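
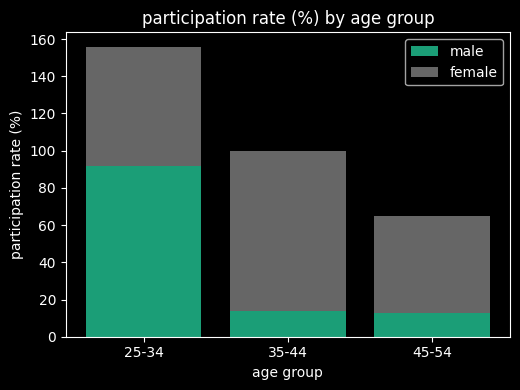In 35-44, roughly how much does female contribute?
≈ 80

female top ≈ 100, bottom ≈ 20; segment ≈ 80.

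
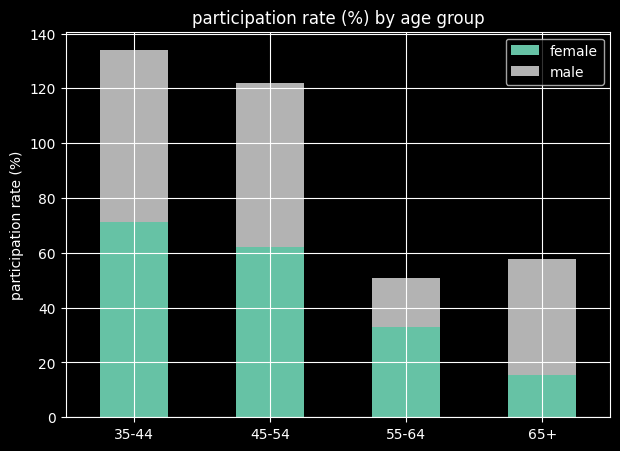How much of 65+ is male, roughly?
male top ≈ 60, bottom ≈ 20; segment ≈ 40.

≈ 40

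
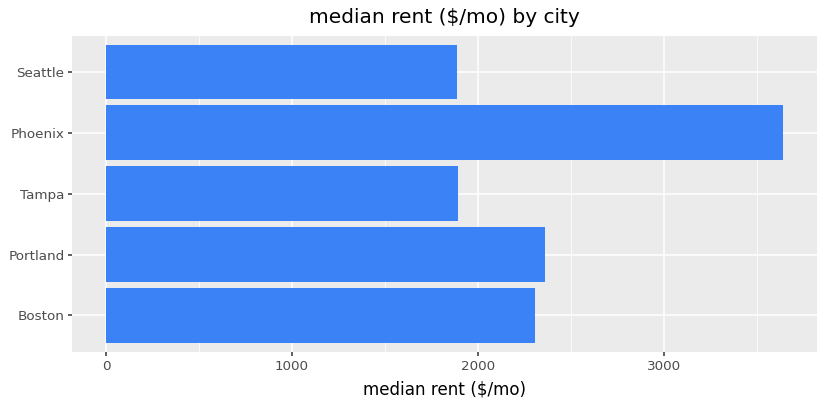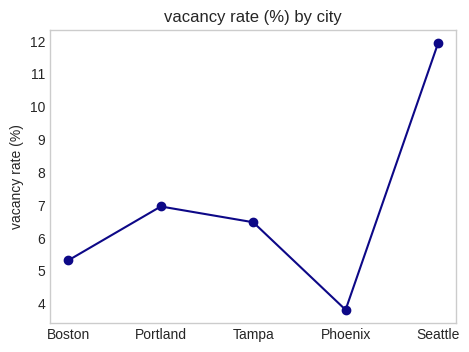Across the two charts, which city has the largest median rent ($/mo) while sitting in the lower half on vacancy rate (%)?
Chart 2 median vacancy rate (%) ≈ 6; below-median cities: Boston, Phoenix. Among those, Phoenix has the highest median rent ($/mo) (≈ 3500).

Phoenix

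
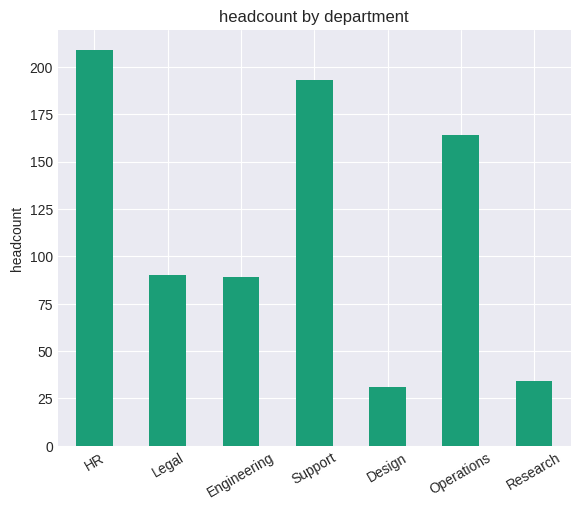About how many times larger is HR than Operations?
HR ≈ 200, Operations ≈ 160; 200/160 ≈ 1.25.

≈ 1.25×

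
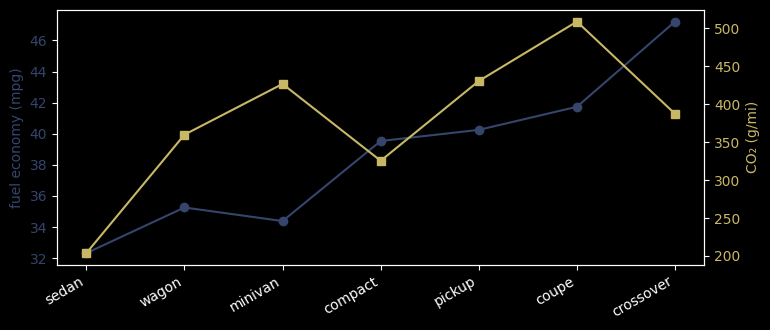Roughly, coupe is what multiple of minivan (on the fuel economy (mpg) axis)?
≈ 1.24×

coupe ≈ 42, minivan ≈ 34; 42/34 ≈ 1.24.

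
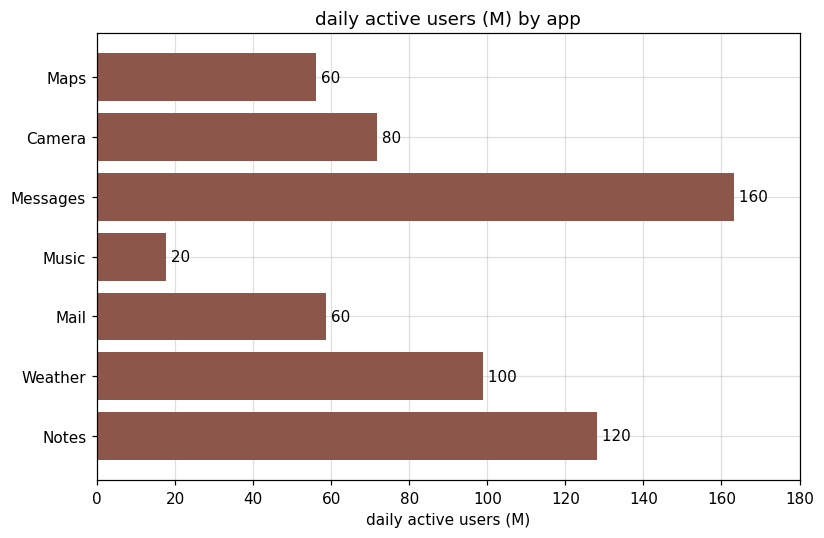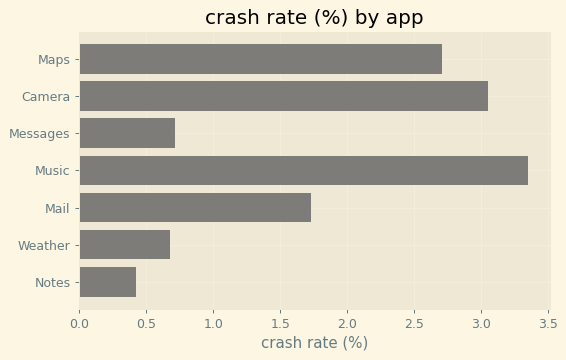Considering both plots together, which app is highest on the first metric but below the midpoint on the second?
Messages

Chart 2 median crash rate (%) ≈ 1.5; below-median apps: Messages, Weather, Notes. Among those, Messages has the highest daily active users (M) (≈ 160).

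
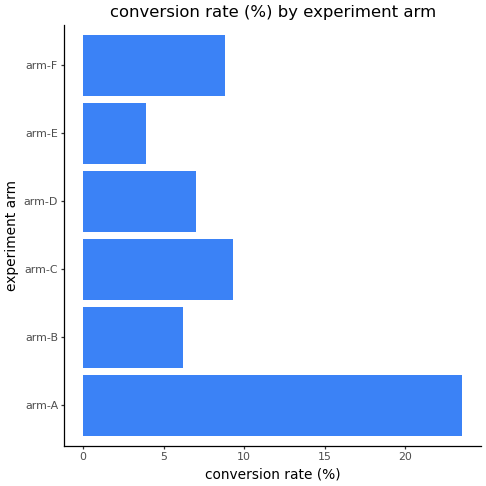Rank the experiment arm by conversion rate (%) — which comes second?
Top 3: arm-A ≈ 24, arm-C ≈ 10, arm-F ≈ 8.

arm-C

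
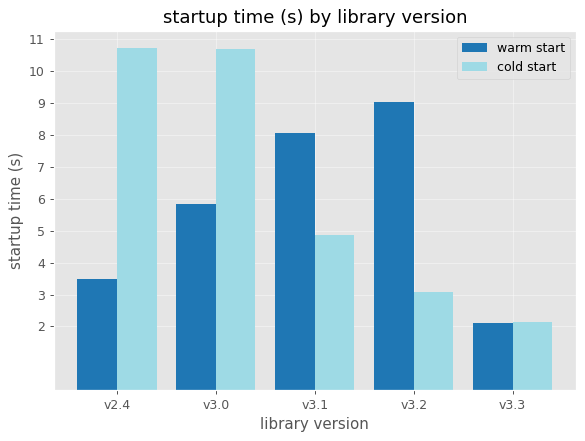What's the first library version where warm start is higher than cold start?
v3.0: warm start ≈ 6 vs cold start ≈ 11 (not yet); v3.1: warm start ≈ 8 vs cold start ≈ 5 (first crossover).

v3.1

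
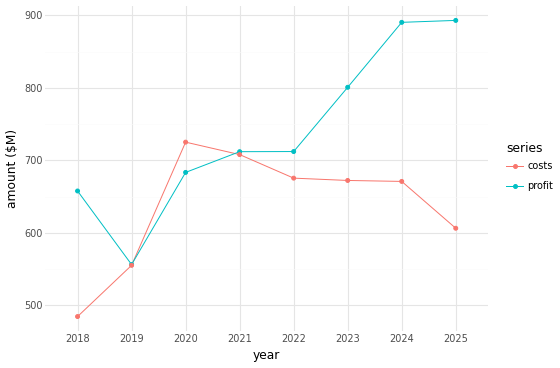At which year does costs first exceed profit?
2019: costs ≈ 550 vs profit ≈ 550 (not yet); 2020: costs ≈ 750 vs profit ≈ 700 (first crossover).

2020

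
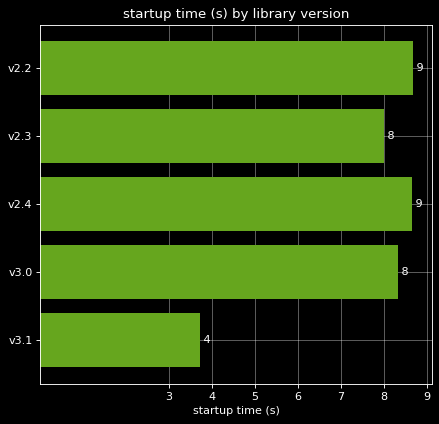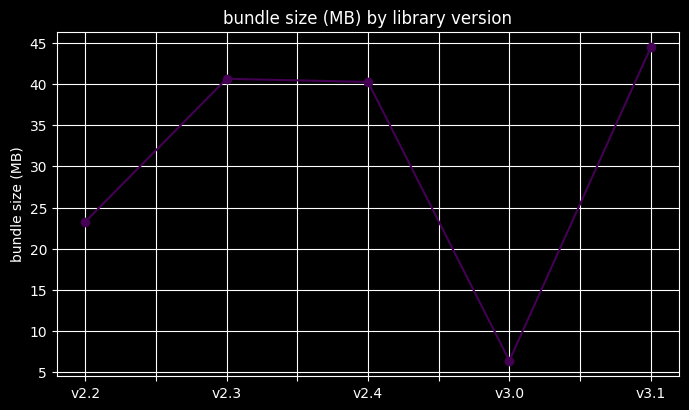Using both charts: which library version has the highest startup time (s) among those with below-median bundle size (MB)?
v2.2

Chart 2 median bundle size (MB) ≈ 40; below-median library versions: v2.2, v3.0. Among those, v2.2 has the highest startup time (s) (≈ 9).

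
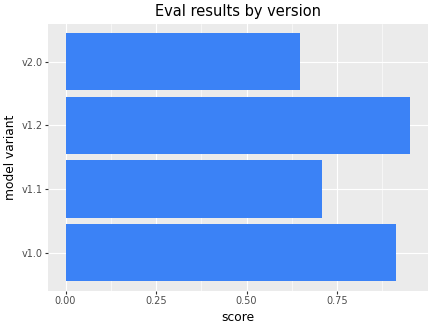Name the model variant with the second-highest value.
v1.0

Top 3: v1.2 ≈ 1.0, v1.0 ≈ 0.9, v1.1 ≈ 0.7.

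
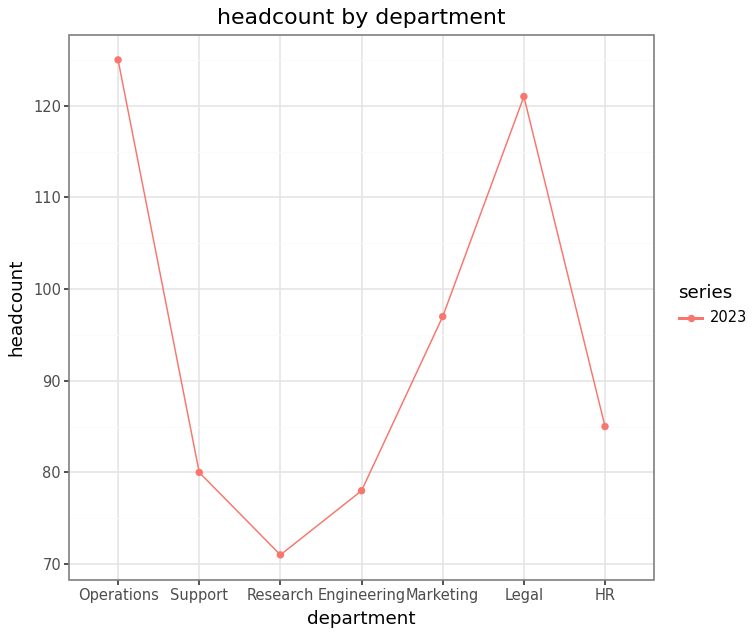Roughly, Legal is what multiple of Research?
≈ 1.71×

Legal ≈ 120, Research ≈ 70; 120/70 ≈ 1.71.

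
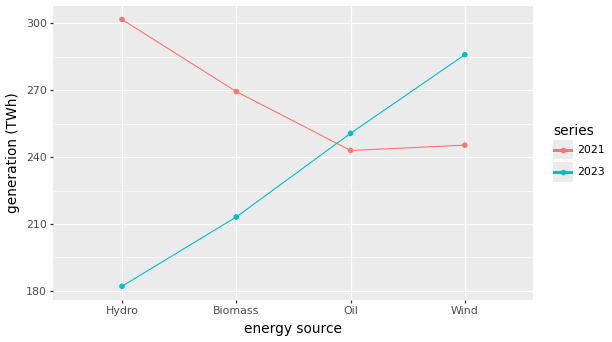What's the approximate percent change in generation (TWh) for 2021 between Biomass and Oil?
Biomass ≈ 270, Oil ≈ 240; (240 − 270) / 270 ≈ -11.1%.

≈ -11.1%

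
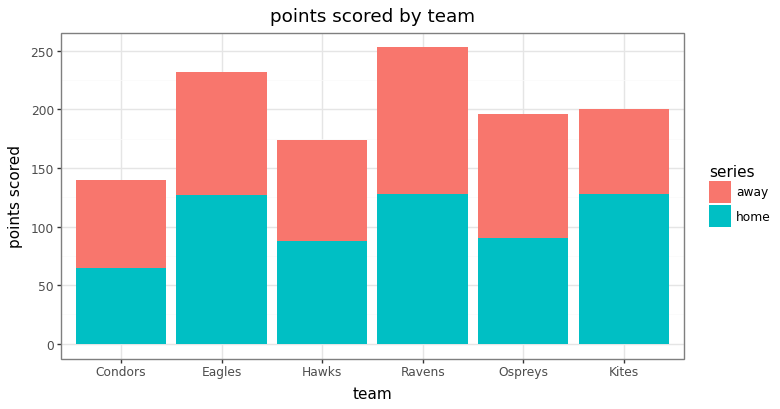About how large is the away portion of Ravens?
≈ 125

away top ≈ 250, bottom ≈ 125; segment ≈ 125.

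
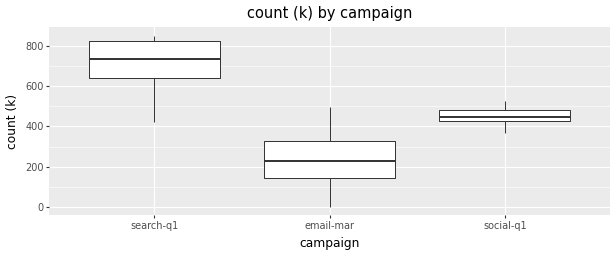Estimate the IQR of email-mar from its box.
Q3 ≈ 350, Q1 ≈ 150; IQR ≈ 200.

≈ 200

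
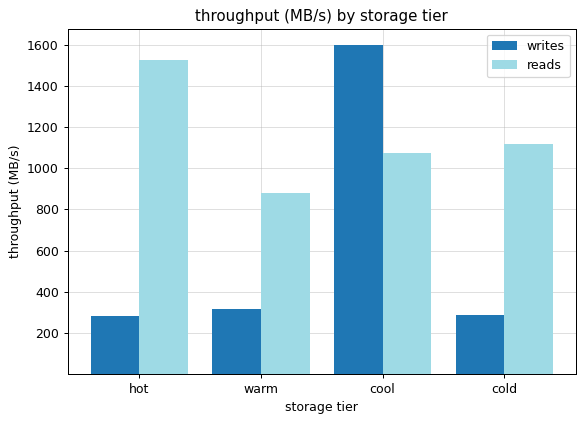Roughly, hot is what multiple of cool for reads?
hot ≈ 1600, cool ≈ 1000; 1600/1000 ≈ 1.6.

≈ 1.6×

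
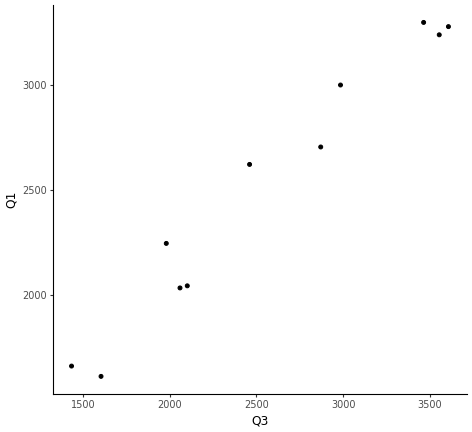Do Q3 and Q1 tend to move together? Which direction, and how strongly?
positive, strong

Points are positively correlated; strong (|r| ≈ 1.0).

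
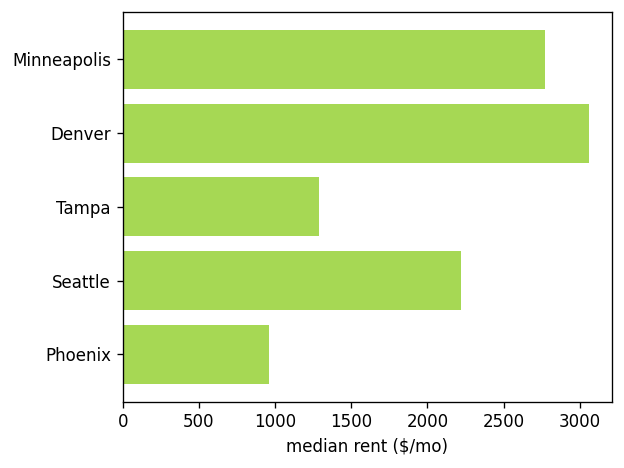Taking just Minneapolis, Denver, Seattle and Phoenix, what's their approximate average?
(3000 + 3000 + 2000 + 1000) / 4 ≈ 2250.

≈ 2250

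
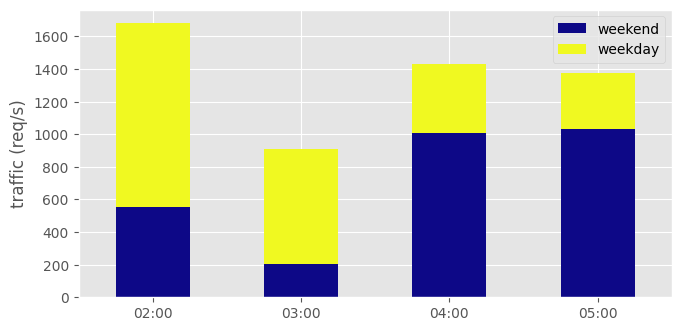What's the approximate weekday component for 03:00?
≈ 800

weekday top ≈ 1000, bottom ≈ 200; segment ≈ 800.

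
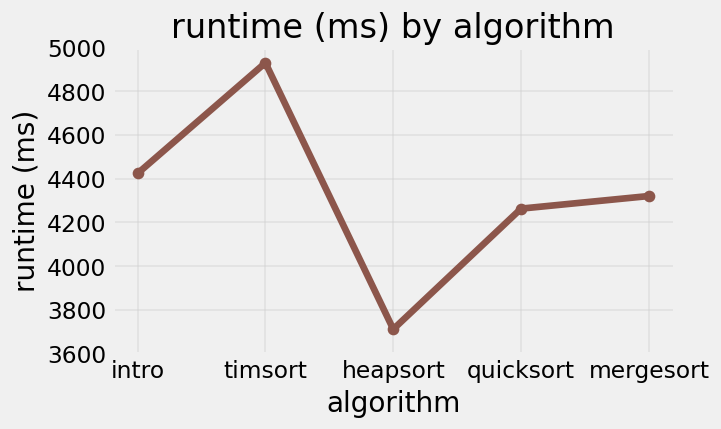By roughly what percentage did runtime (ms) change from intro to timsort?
intro ≈ 4400, timsort ≈ 5000; (5000 − 4400) / 4400 ≈ +13.6%.

≈ +13.6%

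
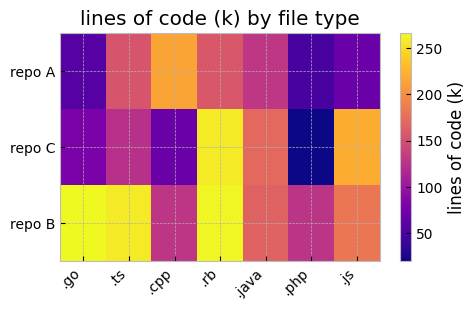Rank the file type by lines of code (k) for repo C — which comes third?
.java

Top 4 for repo C: .rb ≈ 250, .js ≈ 225, .java ≈ 175, .ts ≈ 125.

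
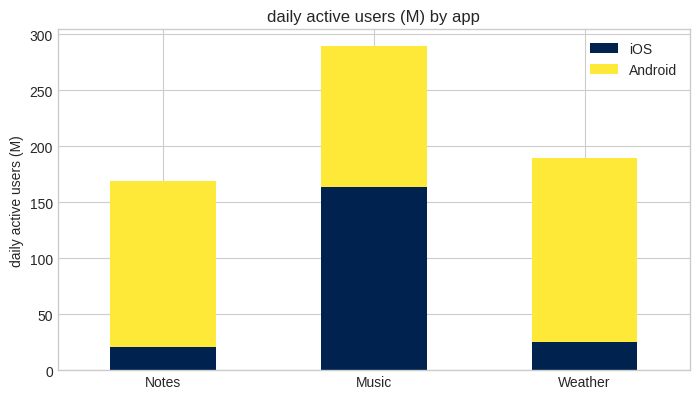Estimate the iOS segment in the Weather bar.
≈ 25

iOS top ≈ 25, bottom ≈ 0; segment ≈ 25.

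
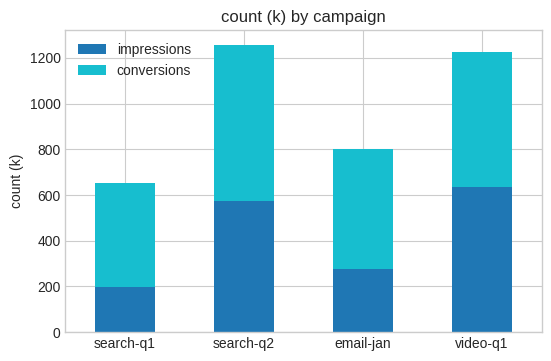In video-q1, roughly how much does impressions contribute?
≈ 600

impressions top ≈ 600, bottom ≈ 0; segment ≈ 600.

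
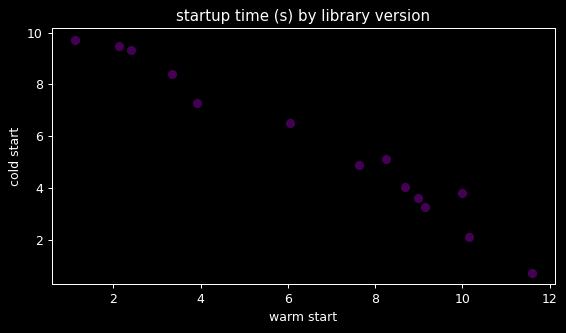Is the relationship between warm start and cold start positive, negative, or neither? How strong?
negative, strong

Points are negatively correlated; strong (|r| ≈ 1.0).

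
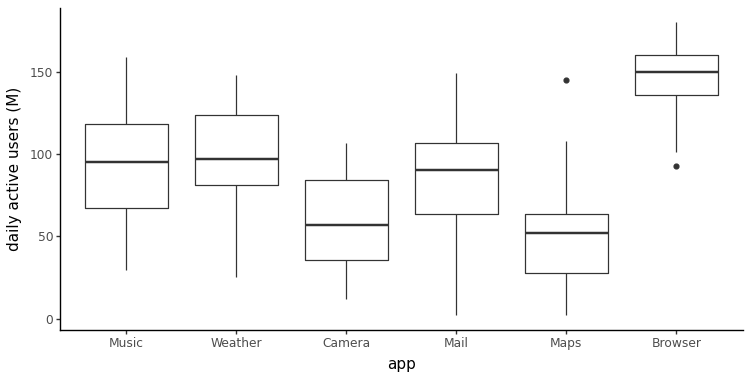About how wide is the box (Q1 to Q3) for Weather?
≈ 40

Q3 ≈ 120, Q1 ≈ 80; IQR ≈ 40.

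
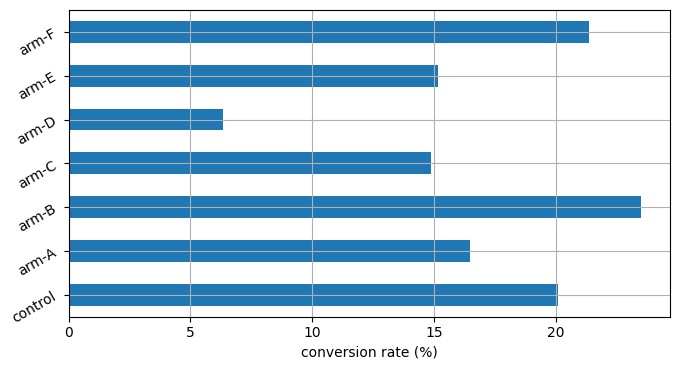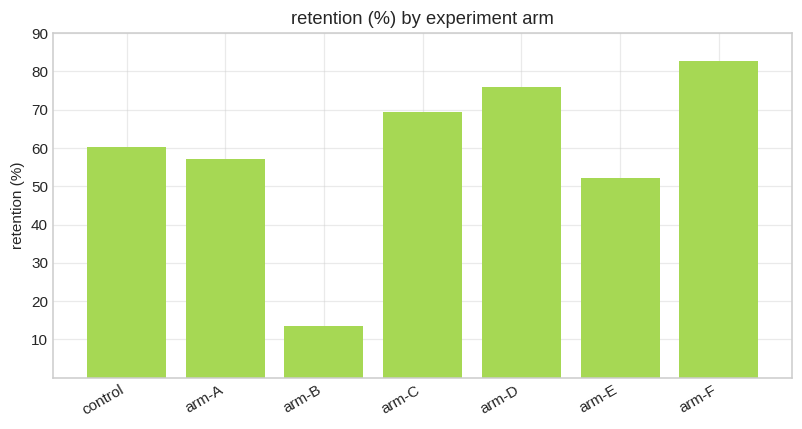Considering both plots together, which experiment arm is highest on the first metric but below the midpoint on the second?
arm-B

Chart 2 median retention (%) ≈ 60; below-median experiment arms: arm-A, arm-B, arm-E. Among those, arm-B has the highest conversion rate (%) (≈ 25).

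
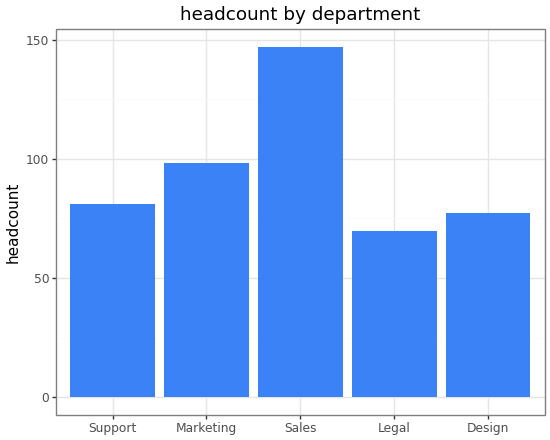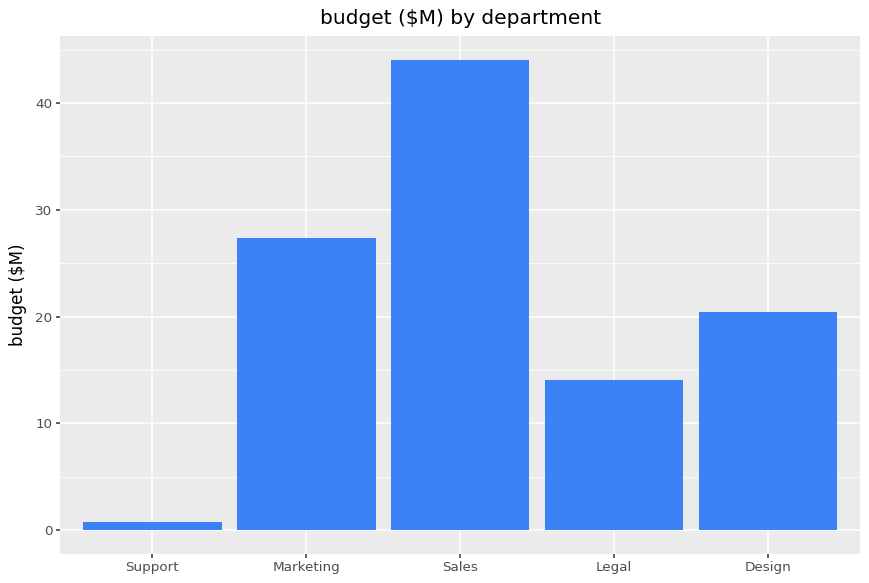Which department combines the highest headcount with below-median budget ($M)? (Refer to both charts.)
Support

Chart 2 median budget ($M) ≈ 20; below-median departments: Support, Legal. Among those, Support has the highest headcount (≈ 80).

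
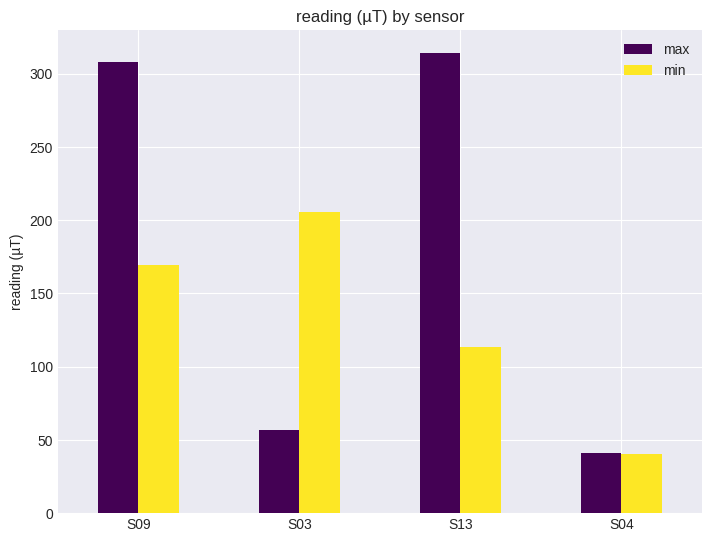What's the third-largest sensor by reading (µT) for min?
S13

Top 4 for min: S03 ≈ 200, S09 ≈ 150, S13 ≈ 100, S04 ≈ 50.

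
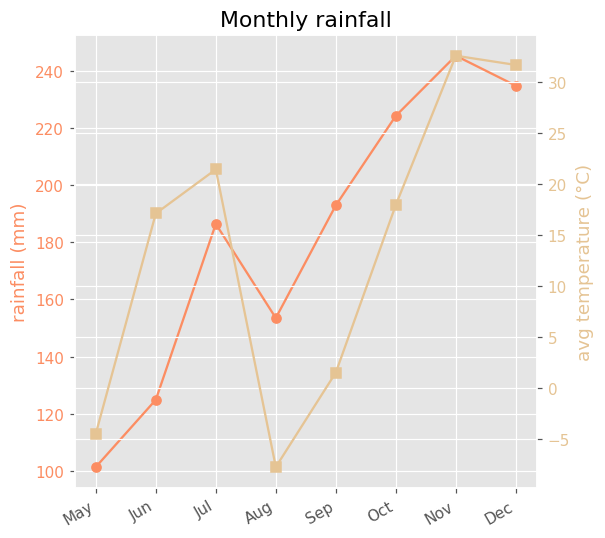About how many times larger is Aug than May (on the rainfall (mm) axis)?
Aug ≈ 160, May ≈ 100; 160/100 ≈ 1.6.

≈ 1.6×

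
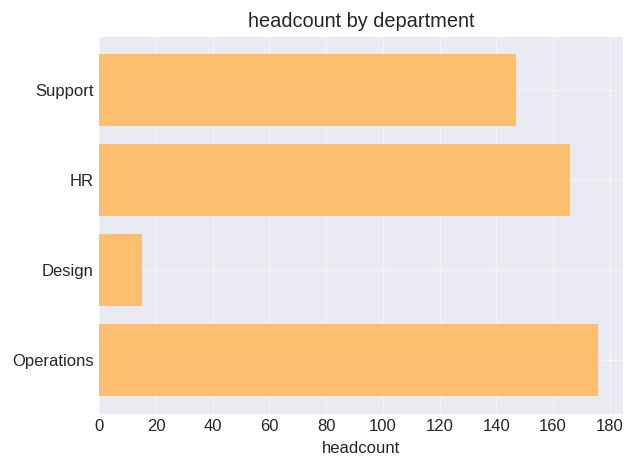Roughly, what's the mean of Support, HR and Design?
≈ 107

(140 + 160 + 20) / 3 ≈ 107.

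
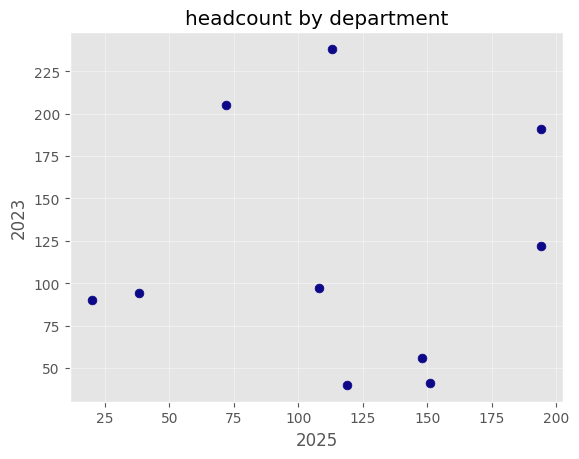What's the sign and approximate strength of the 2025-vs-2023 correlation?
Points are roughly uncorrelated; weak (|r| ≈ 0.0).

no clear correlation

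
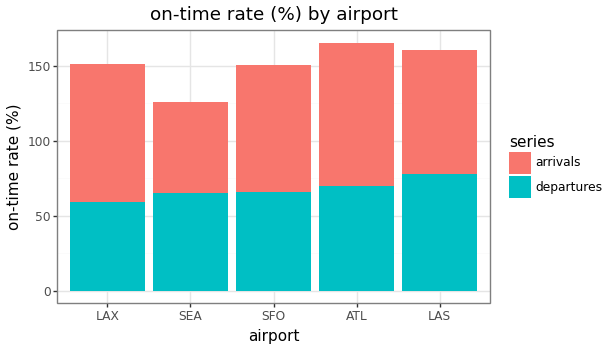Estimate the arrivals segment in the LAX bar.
≈ 100

arrivals top ≈ 160, bottom ≈ 60; segment ≈ 100.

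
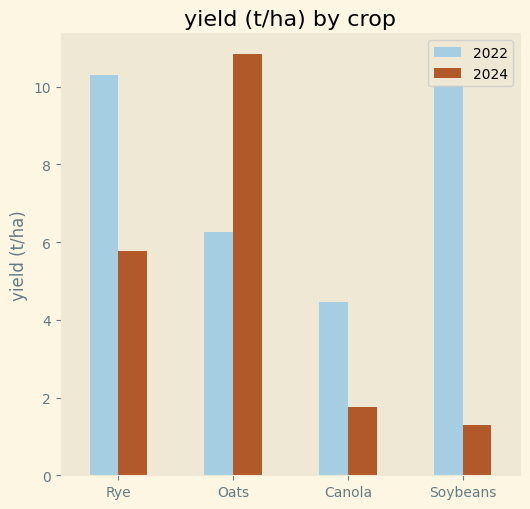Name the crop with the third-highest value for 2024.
Canola

Top 4 for 2024: Oats ≈ 11, Rye ≈ 6, Canola ≈ 2, Soybeans ≈ 1.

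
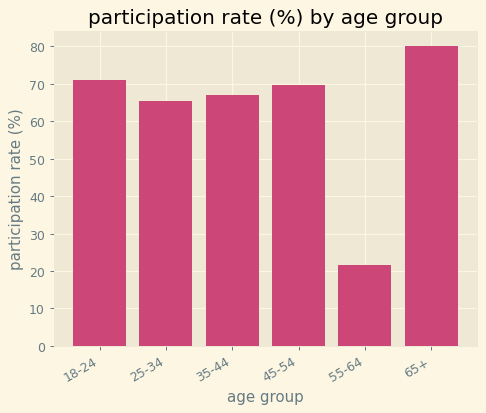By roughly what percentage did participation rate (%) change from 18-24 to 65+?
18-24 ≈ 70, 65+ ≈ 80; (80 − 70) / 70 ≈ +14.3%.

≈ +14.3%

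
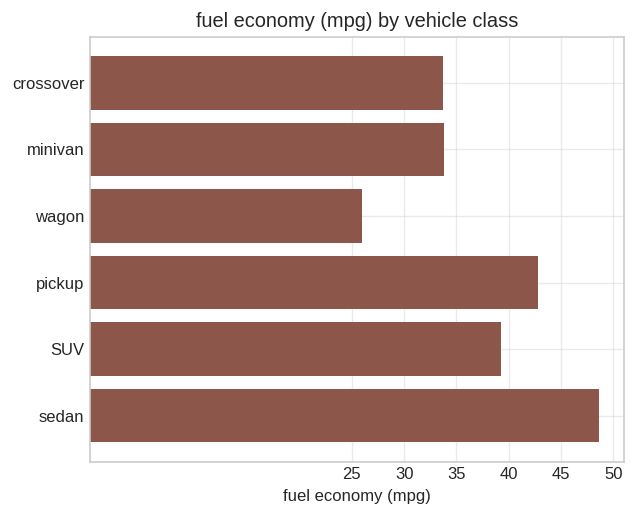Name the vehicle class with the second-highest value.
Top 3: sedan ≈ 50, pickup ≈ 45, SUV ≈ 40.

pickup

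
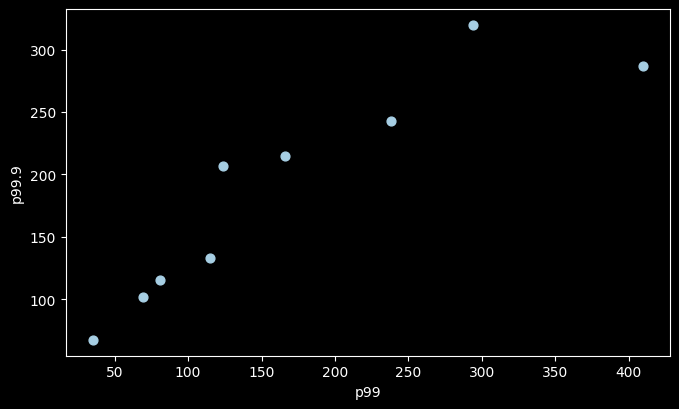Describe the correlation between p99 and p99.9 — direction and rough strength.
positive, strong

Points are positively correlated; strong (|r| ≈ 0.9).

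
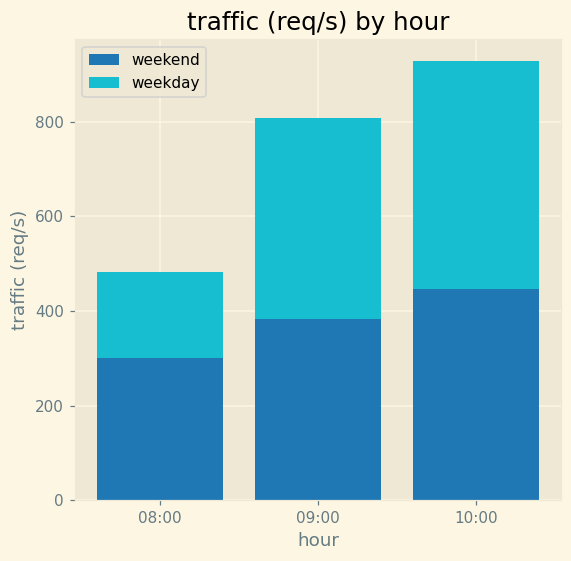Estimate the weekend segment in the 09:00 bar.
weekend top ≈ 400, bottom ≈ 0; segment ≈ 400.

≈ 400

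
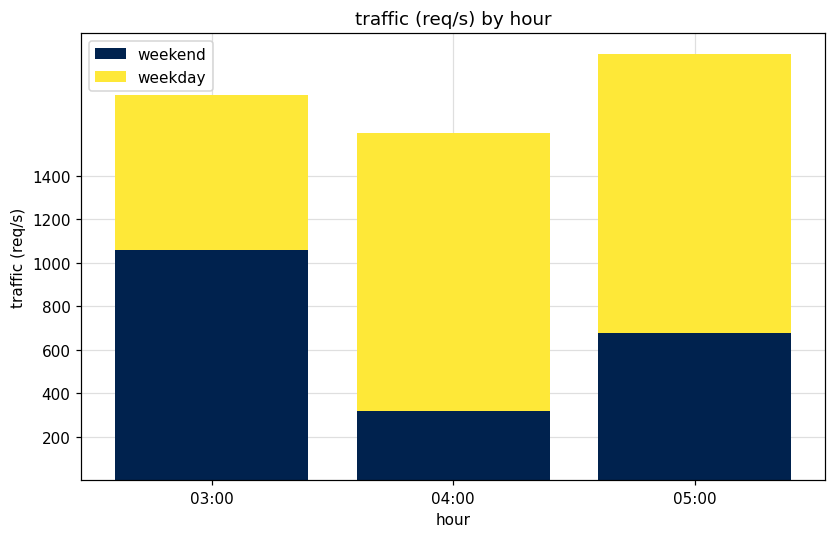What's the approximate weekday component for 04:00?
≈ 1200

weekday top ≈ 1600, bottom ≈ 400; segment ≈ 1200.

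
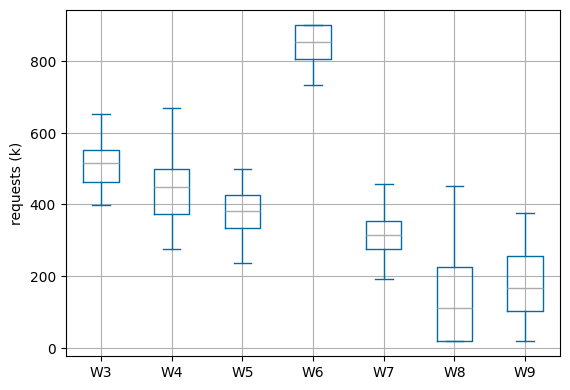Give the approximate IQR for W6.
Q3 ≈ 900, Q1 ≈ 800; IQR ≈ 100.

≈ 100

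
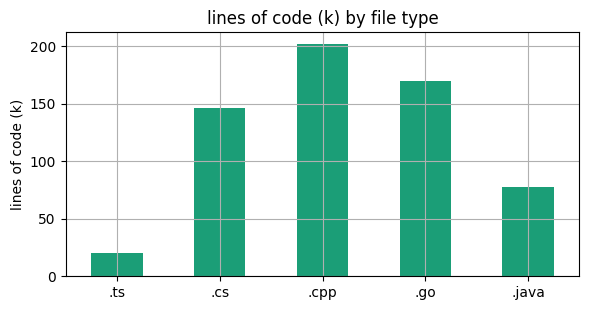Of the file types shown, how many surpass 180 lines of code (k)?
1

Above 180: .cpp.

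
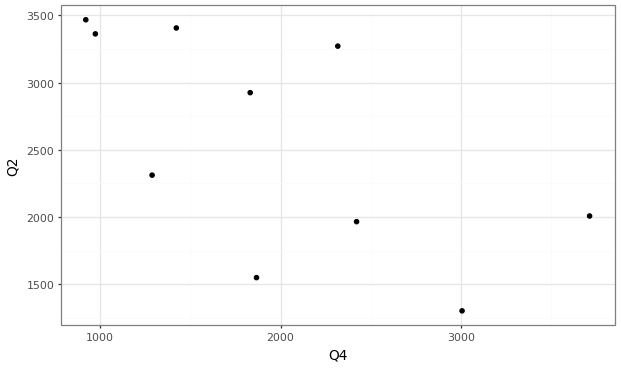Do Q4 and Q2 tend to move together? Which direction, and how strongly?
Points are negatively correlated; moderate (|r| ≈ 0.6).

negative, moderate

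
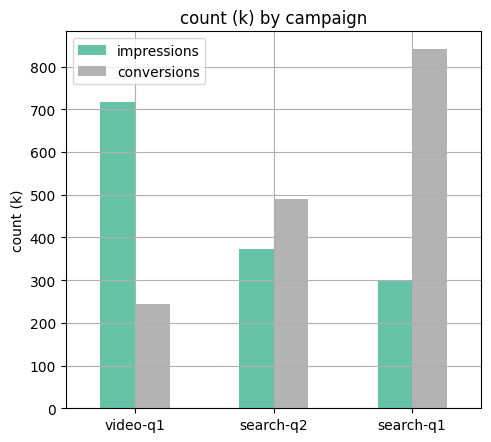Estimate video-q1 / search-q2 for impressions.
≈ 1.75×

video-q1 ≈ 700, search-q2 ≈ 400; 700/400 ≈ 1.75.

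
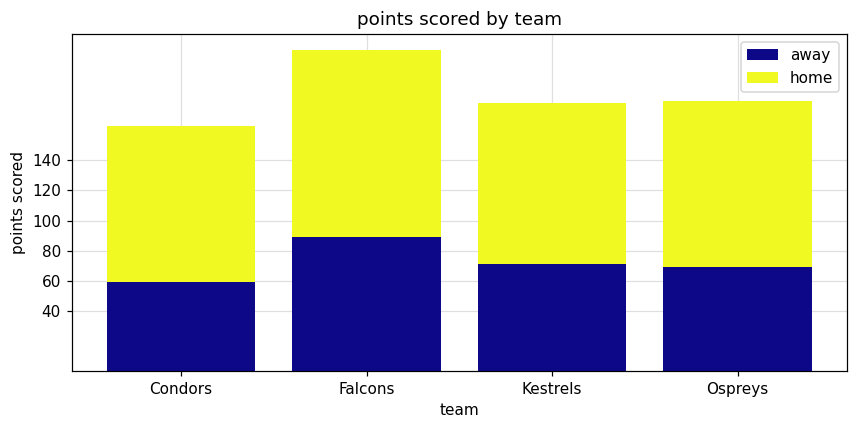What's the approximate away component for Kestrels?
≈ 80

away top ≈ 80, bottom ≈ 0; segment ≈ 80.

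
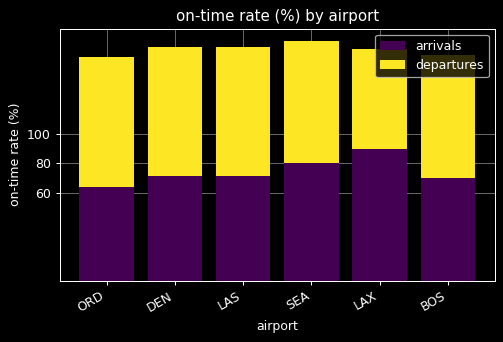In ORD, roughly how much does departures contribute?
departures top ≈ 160, bottom ≈ 60; segment ≈ 100.

≈ 100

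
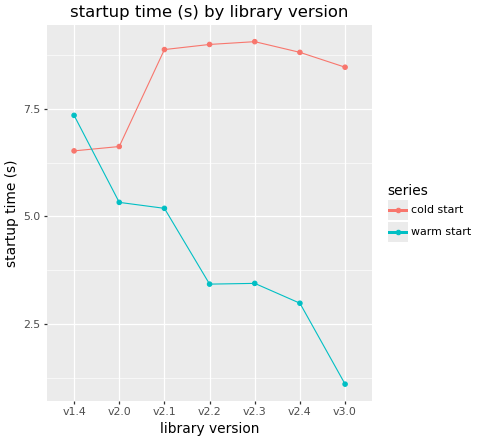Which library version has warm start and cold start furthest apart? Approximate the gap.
v3.0: warm start ≈ 1, cold start ≈ 8 → gap ≈ 7. Next-largest (v2.4) is only ≈ 6.

v3.0, ≈ 7 s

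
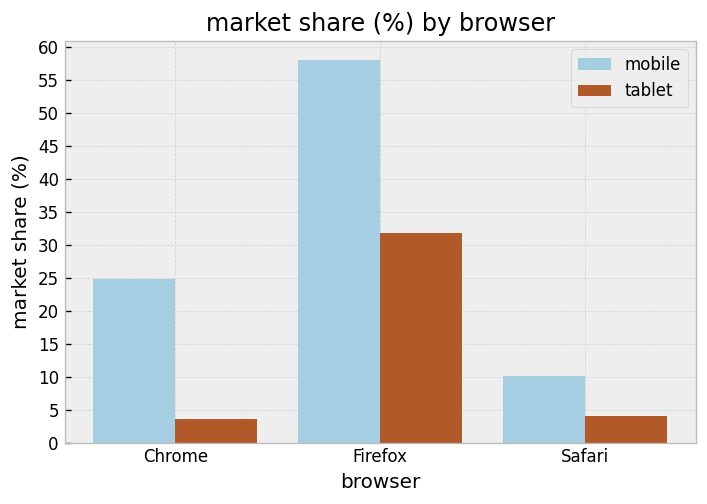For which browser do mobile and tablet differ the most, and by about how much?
Firefox, ≈ 30 %

Firefox: mobile ≈ 60, tablet ≈ 30 → gap ≈ 30. Next-largest (Chrome) is only ≈ 20.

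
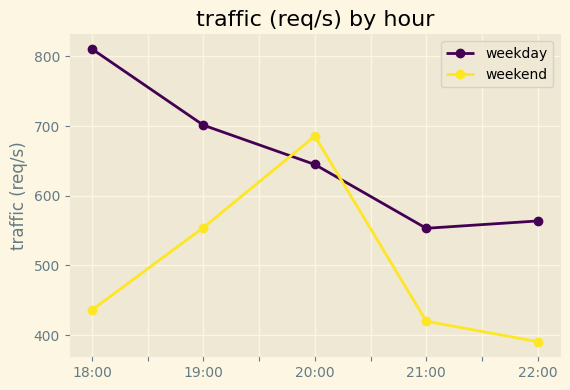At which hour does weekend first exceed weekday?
20:00

19:00: weekend ≈ 550 vs weekday ≈ 700 (not yet); 20:00: weekend ≈ 700 vs weekday ≈ 650 (first crossover).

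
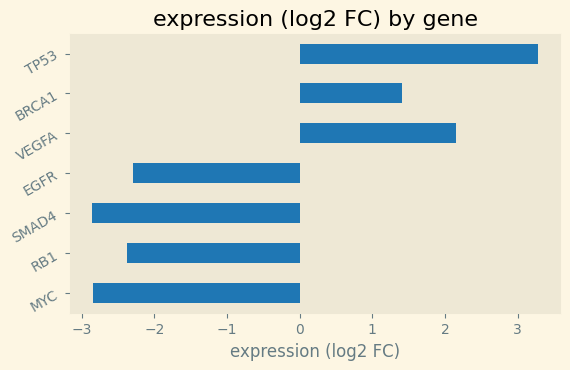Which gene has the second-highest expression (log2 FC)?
VEGFA

Top 3: TP53 ≈ 3, VEGFA ≈ 2, BRCA1 ≈ 1.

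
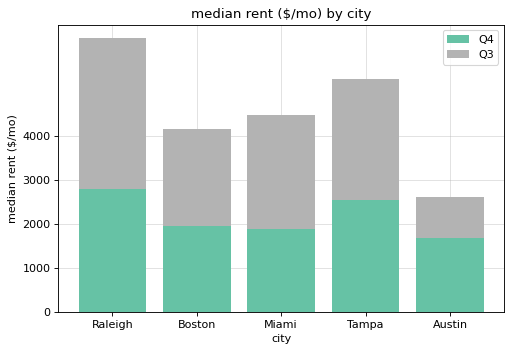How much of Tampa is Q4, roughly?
Q4 top ≈ 3000, bottom ≈ 0; segment ≈ 3000.

≈ 3000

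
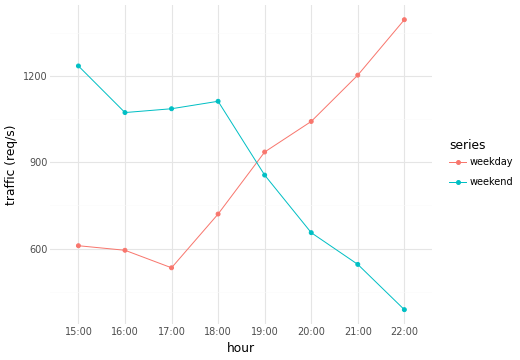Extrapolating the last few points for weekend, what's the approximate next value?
≈ 250

Last three: 700, 500, 400 → slope ≈ -150/step → next ≈ 250.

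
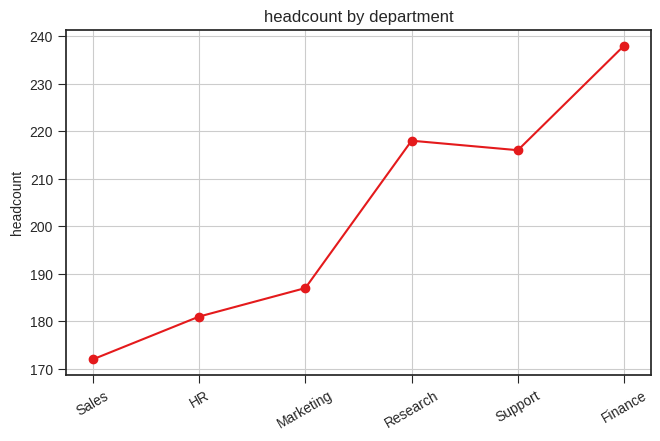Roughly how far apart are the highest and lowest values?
Max Finance ≈ 240, min Sales ≈ 170; range ≈ 70.

≈ 70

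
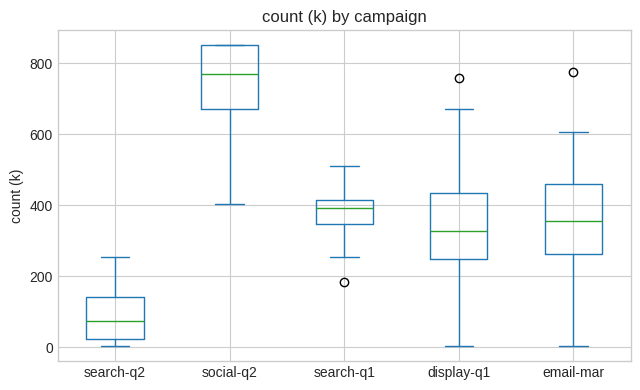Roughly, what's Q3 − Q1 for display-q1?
Q3 ≈ 400, Q1 ≈ 200; IQR ≈ 200.

≈ 200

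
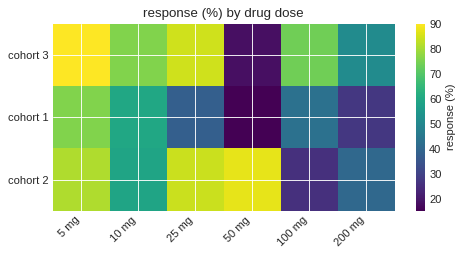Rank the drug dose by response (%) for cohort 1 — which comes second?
10 mg

Top 3 for cohort 1: 5 mg ≈ 80, 10 mg ≈ 60, 100 mg ≈ 40.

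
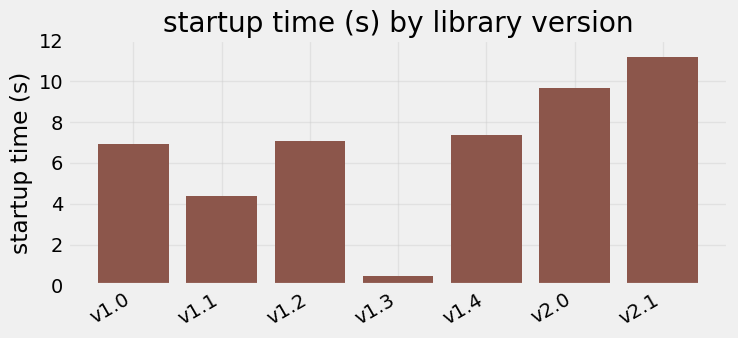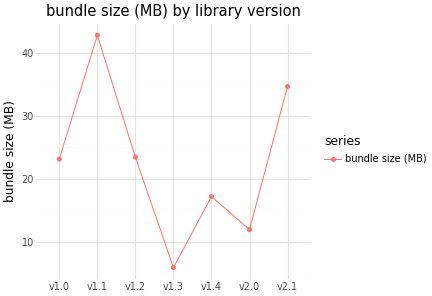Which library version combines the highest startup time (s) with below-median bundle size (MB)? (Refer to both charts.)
Chart 2 median bundle size (MB) ≈ 25; below-median library versions: v1.3, v1.4, v2.0. Among those, v2.0 has the highest startup time (s) (≈ 10).

v2.0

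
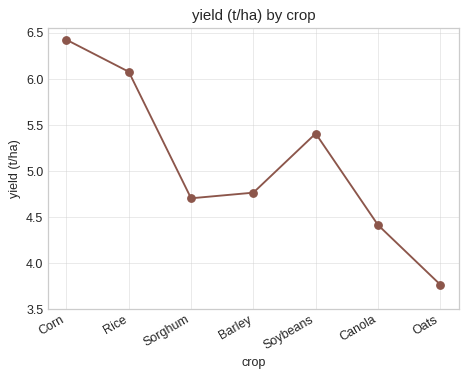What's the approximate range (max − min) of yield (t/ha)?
≈ 2.5

Max Corn ≈ 6.5, min Oats ≈ 4.0; range ≈ 2.5.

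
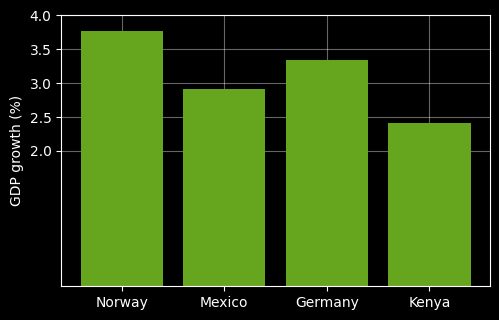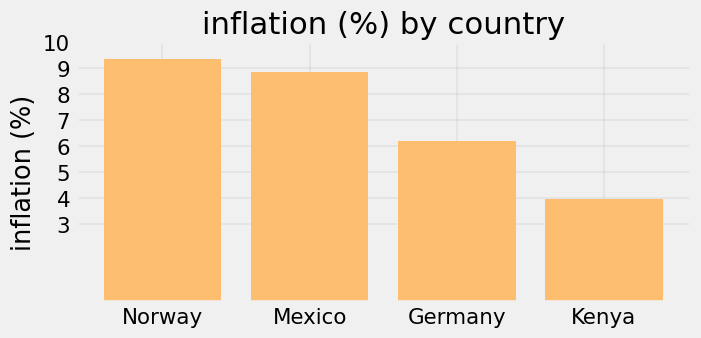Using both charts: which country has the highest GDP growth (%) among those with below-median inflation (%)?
Chart 2 median inflation (%) ≈ 8; below-median countries: Germany, Kenya. Among those, Germany has the highest GDP growth (%) (≈ 3.5).

Germany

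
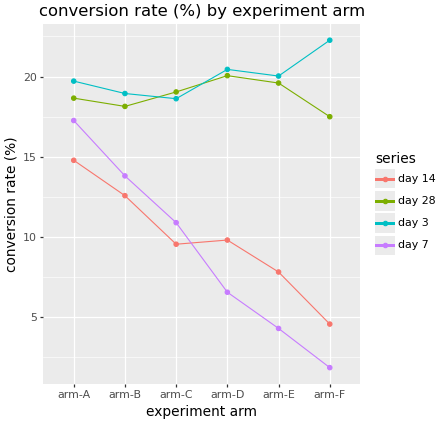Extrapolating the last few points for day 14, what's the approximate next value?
≈ 1

Last three: 10, 8, 4 → slope ≈ -3/step → next ≈ 1.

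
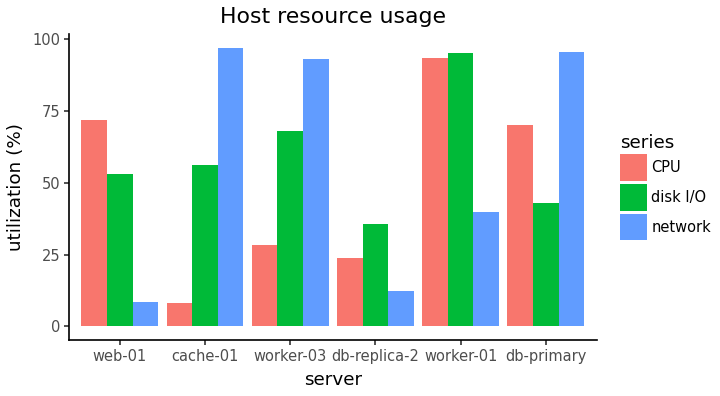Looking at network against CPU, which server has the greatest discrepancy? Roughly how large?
cache-01, ≈ 90 %

cache-01: network ≈ 100, CPU ≈ 10 → gap ≈ 90. Next-largest (worker-03) is only ≈ 60.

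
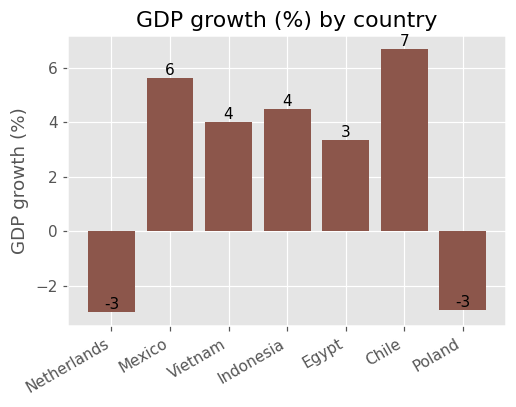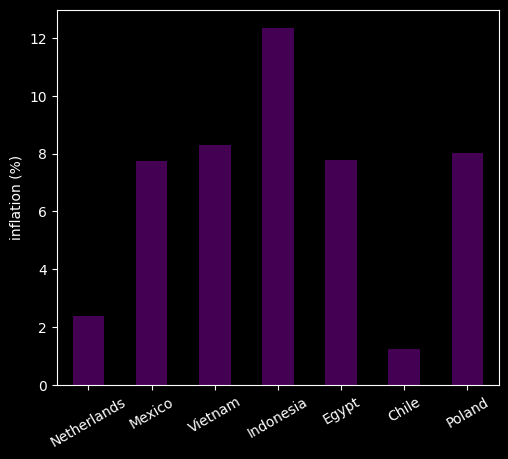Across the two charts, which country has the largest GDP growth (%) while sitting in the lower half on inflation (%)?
Chart 2 median inflation (%) ≈ 8; below-median countries: Netherlands, Mexico, Chile. Among those, Chile has the highest GDP growth (%) (≈ 7).

Chile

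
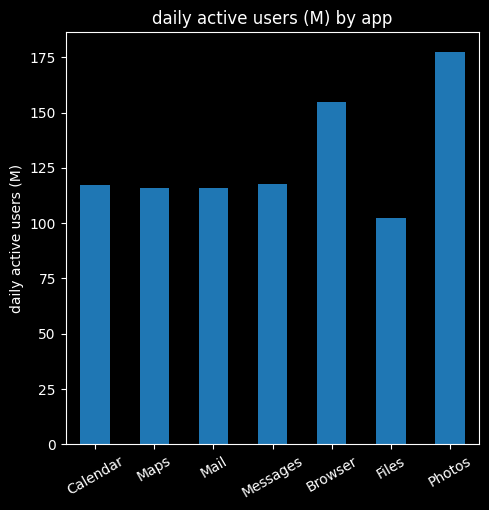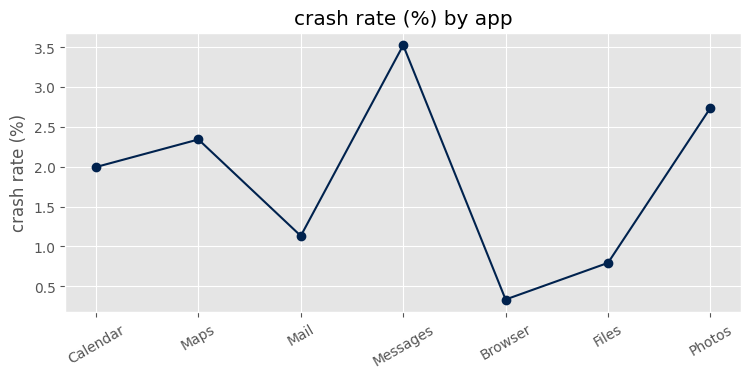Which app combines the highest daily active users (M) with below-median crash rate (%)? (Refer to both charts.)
Browser

Chart 2 median crash rate (%) ≈ 2; below-median apps: Mail, Browser, Files. Among those, Browser has the highest daily active users (M) (≈ 160).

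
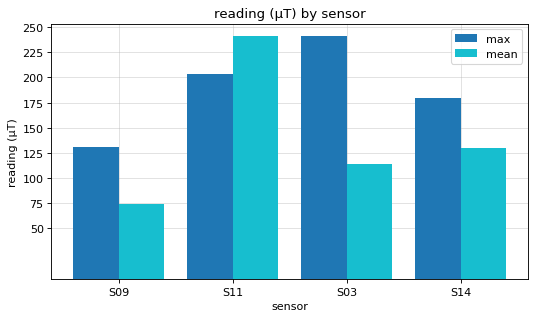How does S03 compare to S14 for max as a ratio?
S03 ≈ 250, S14 ≈ 175; 250/175 ≈ 1.43.

≈ 1.43×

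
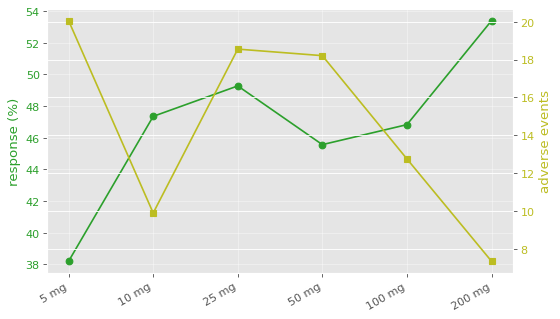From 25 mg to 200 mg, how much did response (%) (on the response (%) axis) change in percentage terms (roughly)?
≈ +8%

25 mg ≈ 50, 200 mg ≈ 54; (54 − 50) / 50 ≈ +8%.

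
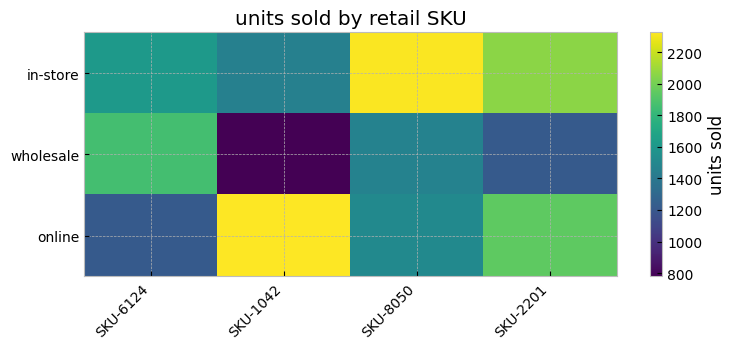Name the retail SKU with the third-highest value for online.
SKU-8050

Top 4 for online: SKU-1042 ≈ 2400, SKU-2201 ≈ 2000, SKU-8050 ≈ 1600, SKU-6124 ≈ 1200.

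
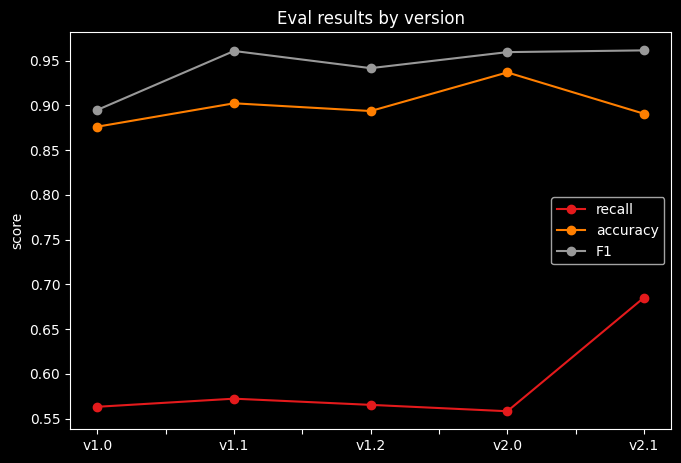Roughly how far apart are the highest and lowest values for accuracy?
≈ 0.05

Max v2.0 ≈ 0.95, min v1.0 ≈ 0.90; range ≈ 0.05.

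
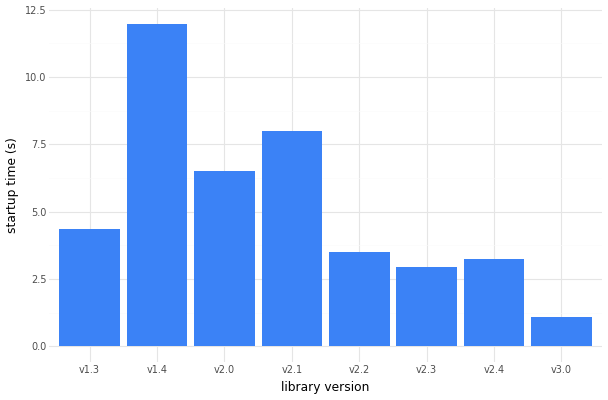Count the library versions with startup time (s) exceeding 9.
Above 9: v1.4.

1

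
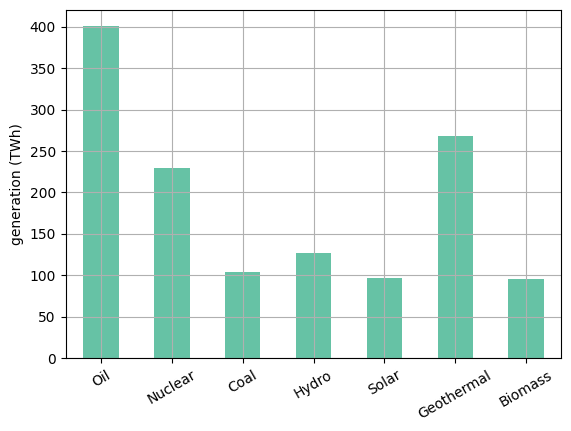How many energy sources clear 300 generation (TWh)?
1

Above 300: Oil.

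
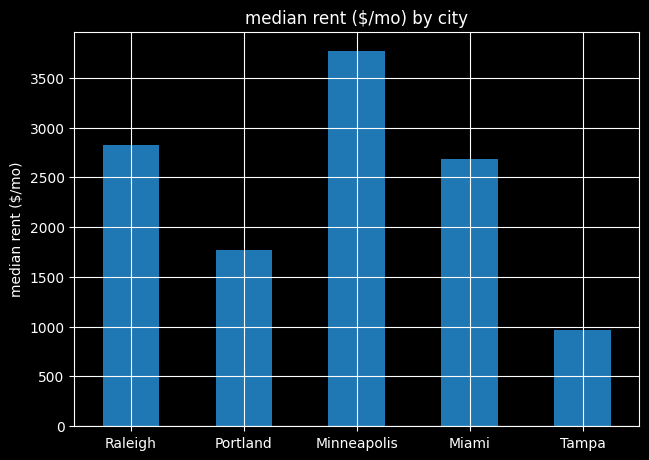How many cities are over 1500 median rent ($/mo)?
4

Above 1500: Raleigh, Portland, Minneapolis, Miami.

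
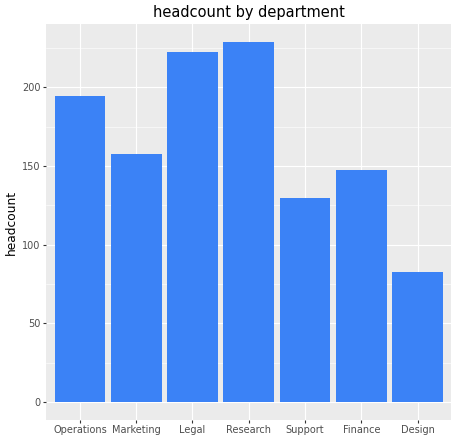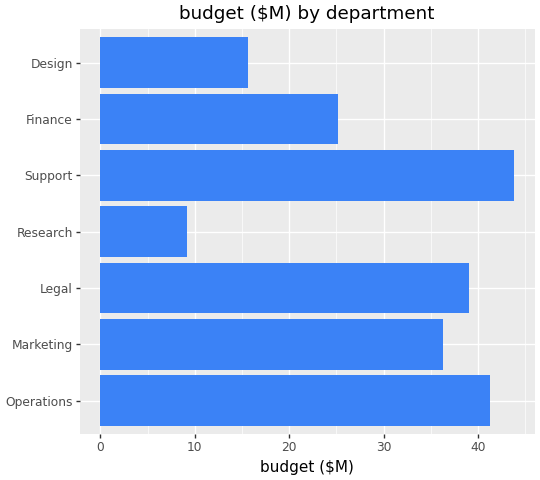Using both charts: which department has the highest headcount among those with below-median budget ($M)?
Chart 2 median budget ($M) ≈ 35; below-median departments: Research, Finance, Design. Among those, Research has the highest headcount (≈ 225).

Research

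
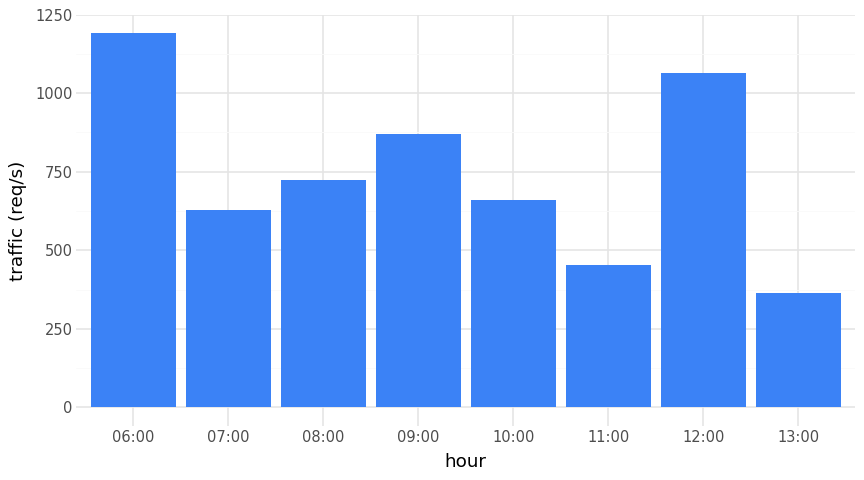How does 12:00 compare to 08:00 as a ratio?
≈ 1.57×

12:00 ≈ 1100, 08:00 ≈ 700; 1100/700 ≈ 1.57.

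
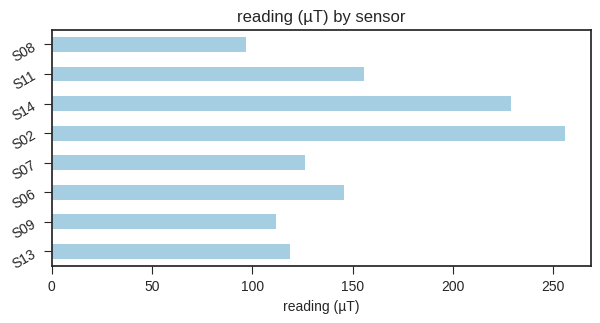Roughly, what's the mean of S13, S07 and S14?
≈ 158

(125 + 125 + 225) / 3 ≈ 158.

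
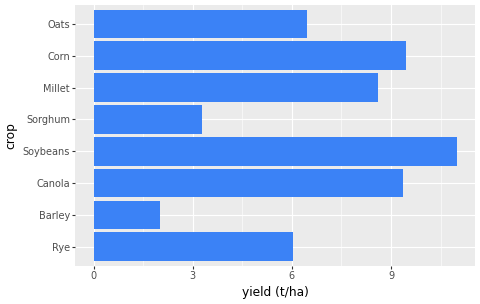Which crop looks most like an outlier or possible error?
Barley

Barley ≈ 2; the rest sit between ≈ 3 and ≈ 11.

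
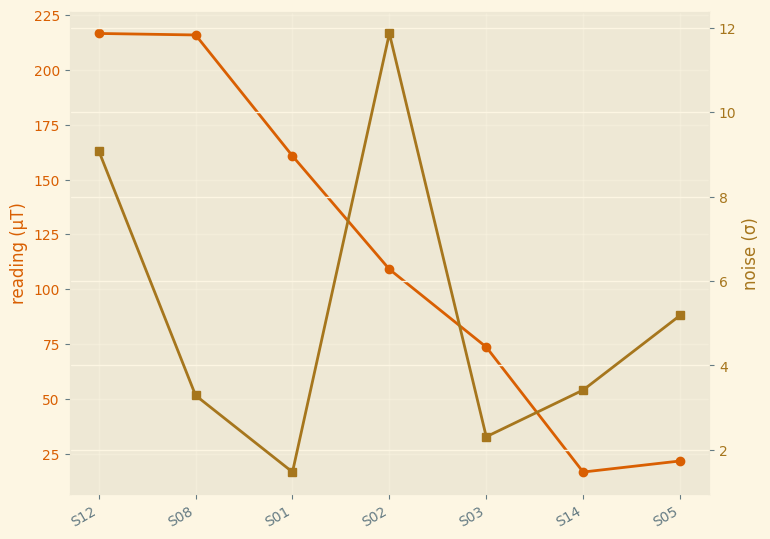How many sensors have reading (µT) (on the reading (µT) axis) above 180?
Above 180: S12, S08.

2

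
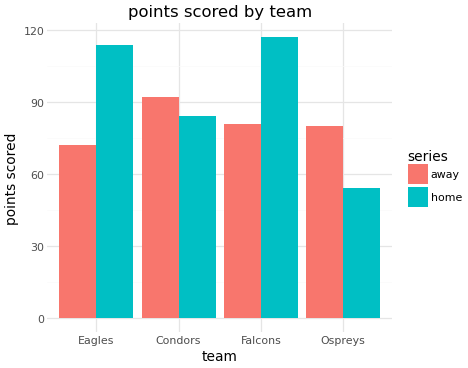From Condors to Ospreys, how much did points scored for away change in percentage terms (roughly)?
≈ -11.1%

Condors ≈ 90, Ospreys ≈ 80; (80 − 90) / 90 ≈ -11.1%.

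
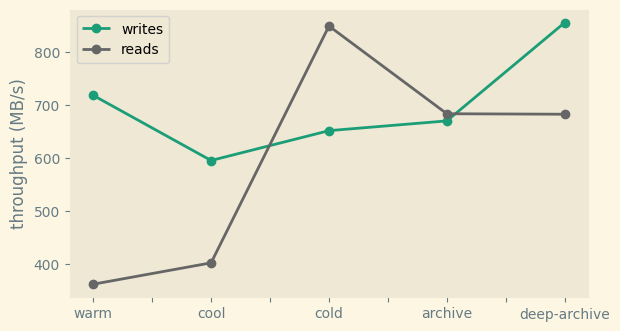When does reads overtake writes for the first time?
cold

cool: reads ≈ 400 vs writes ≈ 600 (not yet); cold: reads ≈ 850 vs writes ≈ 650 (first crossover).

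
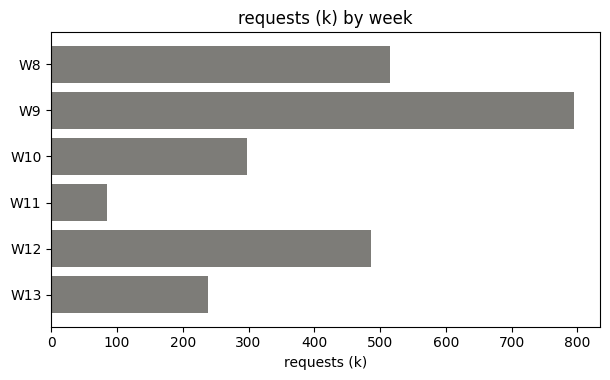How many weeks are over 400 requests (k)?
Above 400: W8, W9, W12.

3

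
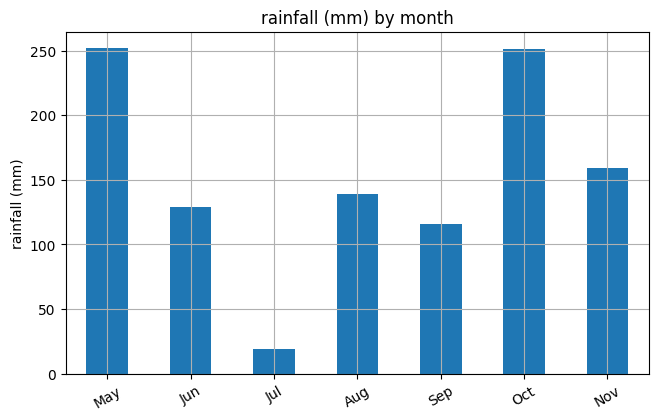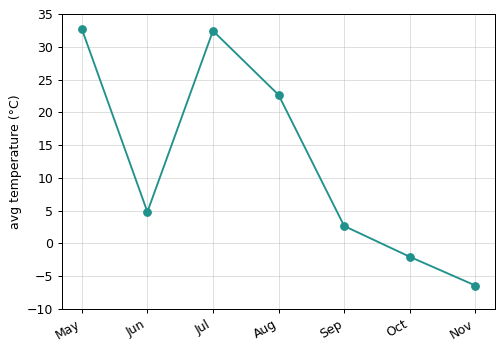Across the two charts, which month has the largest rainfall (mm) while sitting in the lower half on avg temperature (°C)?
Oct

Chart 2 median avg temperature (°C) ≈ 5; below-median months: Sep, Oct, Nov. Among those, Oct has the highest rainfall (mm) (≈ 250).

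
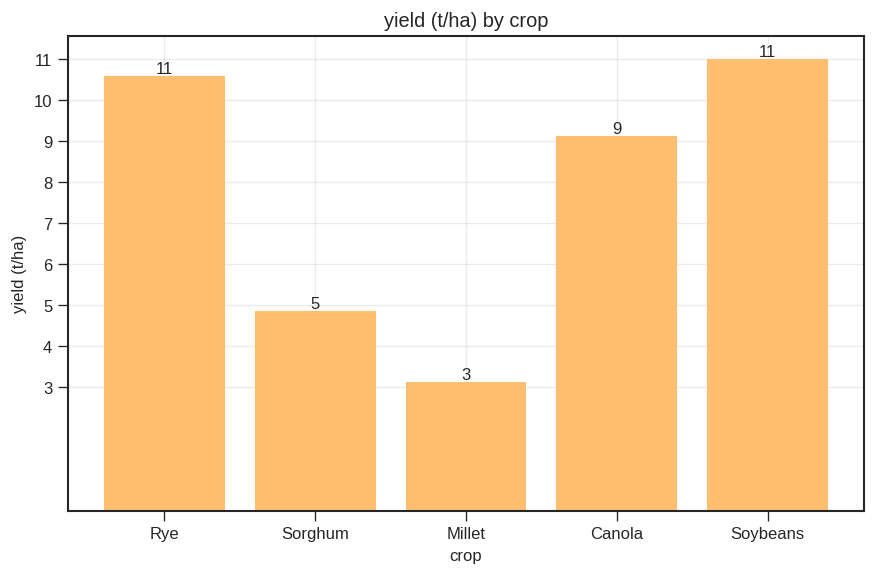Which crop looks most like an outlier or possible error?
Millet

Millet ≈ 3; the rest sit between ≈ 5 and ≈ 11.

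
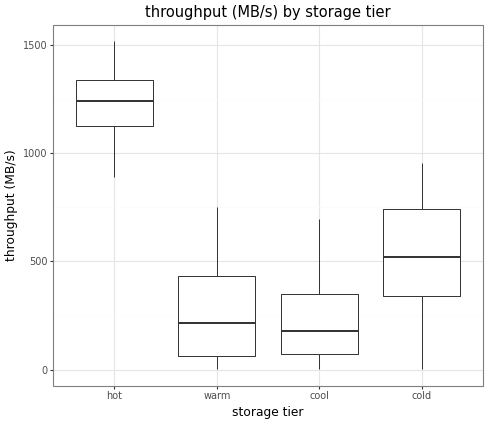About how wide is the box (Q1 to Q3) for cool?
Q3 ≈ 400, Q1 ≈ 100; IQR ≈ 300.

≈ 300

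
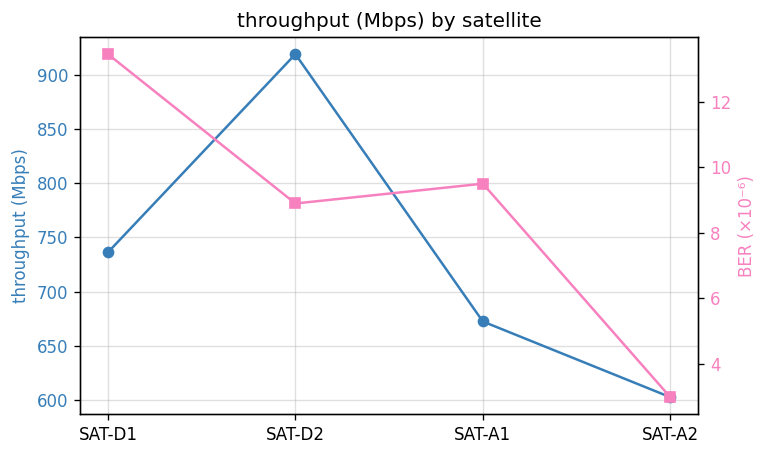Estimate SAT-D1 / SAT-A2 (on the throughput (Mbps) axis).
SAT-D1 ≈ 750, SAT-A2 ≈ 600; 750/600 ≈ 1.25.

≈ 1.25×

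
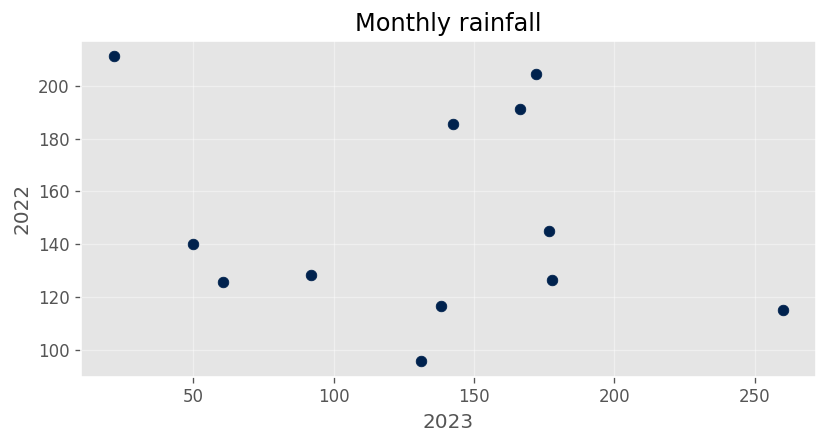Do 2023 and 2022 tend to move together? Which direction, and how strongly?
no clear correlation

Points are roughly uncorrelated; weak (|r| ≈ 0.2).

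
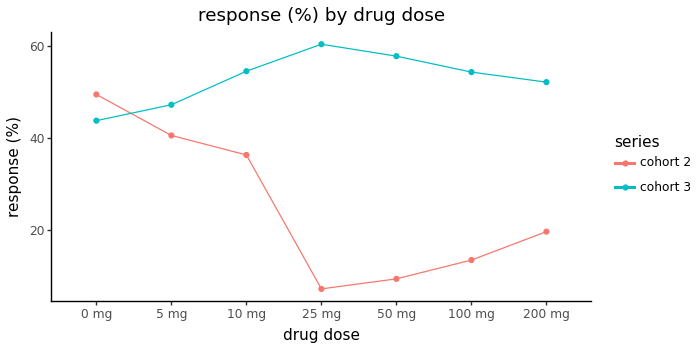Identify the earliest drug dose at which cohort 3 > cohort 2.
0 mg: cohort 3 ≈ 45 vs cohort 2 ≈ 50 (not yet); 5 mg: cohort 3 ≈ 45 vs cohort 2 ≈ 40 (first crossover).

5 mg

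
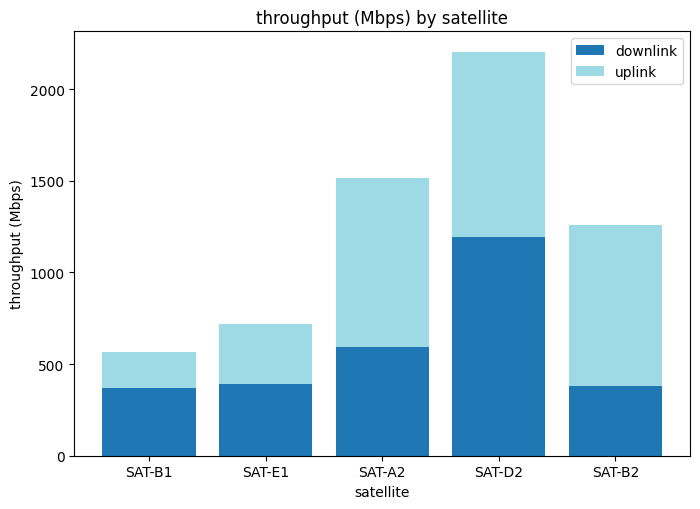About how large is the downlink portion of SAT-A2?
downlink top ≈ 600, bottom ≈ 0; segment ≈ 600.

≈ 600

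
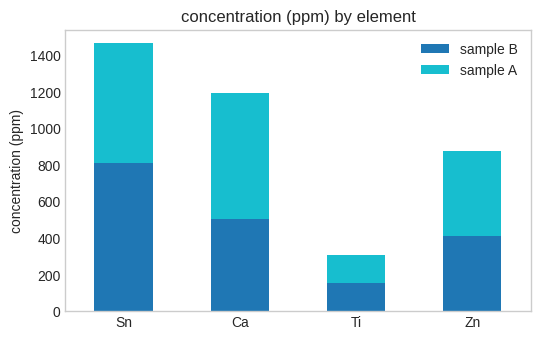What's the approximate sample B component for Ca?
sample B top ≈ 600, bottom ≈ 0; segment ≈ 600.

≈ 600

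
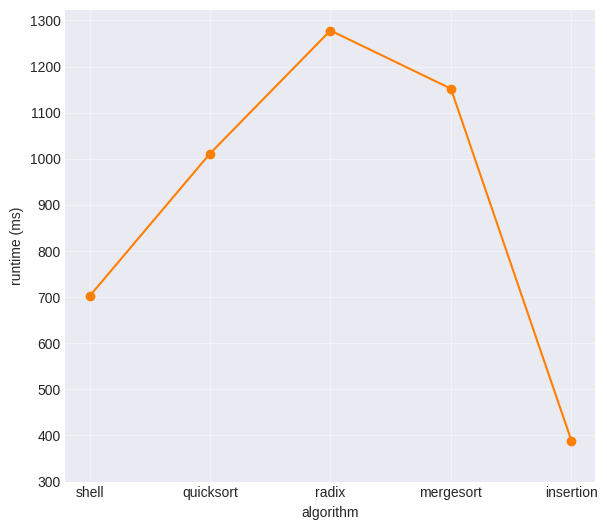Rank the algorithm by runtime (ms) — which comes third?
quicksort

Top 4: radix ≈ 1300, mergesort ≈ 1200, quicksort ≈ 1000, shell ≈ 700.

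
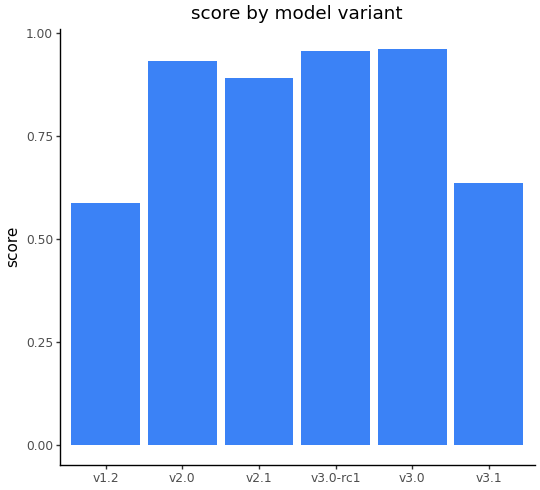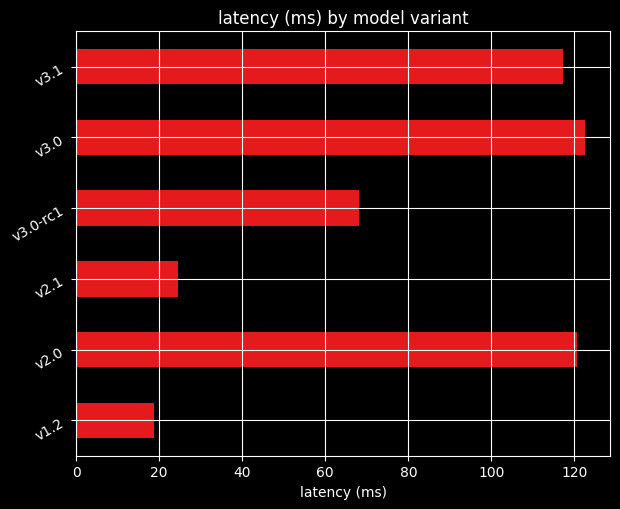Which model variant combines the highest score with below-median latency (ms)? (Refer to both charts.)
Chart 2 median latency (ms) ≈ 100; below-median model variants: v1.2, v2.1, v3.0-rc1. Among those, v3.0-rc1 has the highest score (≈ 1).

v3.0-rc1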